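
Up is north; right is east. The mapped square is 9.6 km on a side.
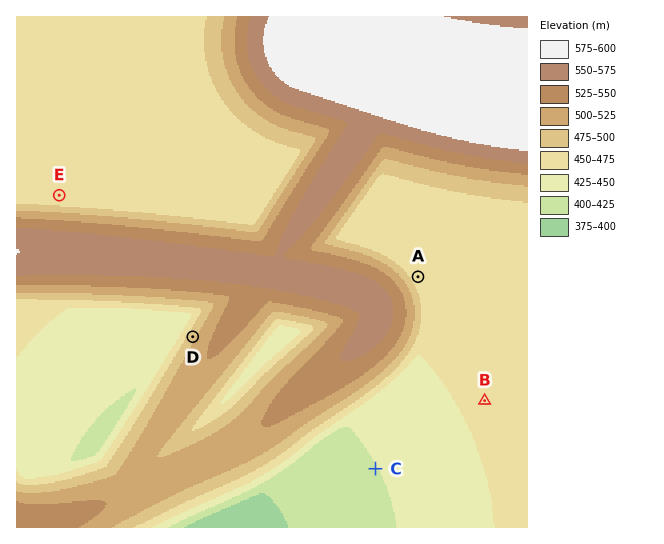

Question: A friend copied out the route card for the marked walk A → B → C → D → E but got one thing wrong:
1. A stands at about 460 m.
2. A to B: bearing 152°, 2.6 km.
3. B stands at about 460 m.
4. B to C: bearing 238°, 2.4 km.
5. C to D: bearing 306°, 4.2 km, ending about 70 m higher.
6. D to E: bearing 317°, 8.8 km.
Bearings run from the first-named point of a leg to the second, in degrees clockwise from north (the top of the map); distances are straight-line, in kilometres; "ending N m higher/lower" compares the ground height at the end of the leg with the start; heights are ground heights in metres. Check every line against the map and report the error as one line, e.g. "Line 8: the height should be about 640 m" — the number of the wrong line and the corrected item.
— Line 6: the distance should be 3.6 km.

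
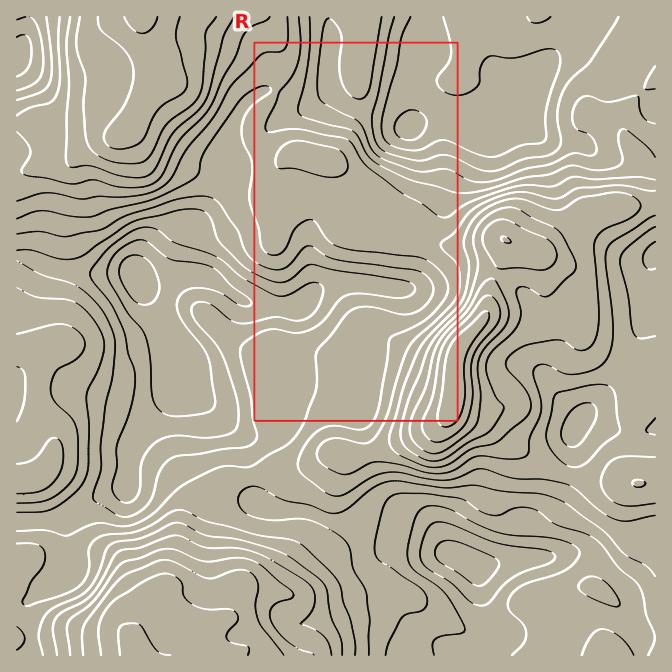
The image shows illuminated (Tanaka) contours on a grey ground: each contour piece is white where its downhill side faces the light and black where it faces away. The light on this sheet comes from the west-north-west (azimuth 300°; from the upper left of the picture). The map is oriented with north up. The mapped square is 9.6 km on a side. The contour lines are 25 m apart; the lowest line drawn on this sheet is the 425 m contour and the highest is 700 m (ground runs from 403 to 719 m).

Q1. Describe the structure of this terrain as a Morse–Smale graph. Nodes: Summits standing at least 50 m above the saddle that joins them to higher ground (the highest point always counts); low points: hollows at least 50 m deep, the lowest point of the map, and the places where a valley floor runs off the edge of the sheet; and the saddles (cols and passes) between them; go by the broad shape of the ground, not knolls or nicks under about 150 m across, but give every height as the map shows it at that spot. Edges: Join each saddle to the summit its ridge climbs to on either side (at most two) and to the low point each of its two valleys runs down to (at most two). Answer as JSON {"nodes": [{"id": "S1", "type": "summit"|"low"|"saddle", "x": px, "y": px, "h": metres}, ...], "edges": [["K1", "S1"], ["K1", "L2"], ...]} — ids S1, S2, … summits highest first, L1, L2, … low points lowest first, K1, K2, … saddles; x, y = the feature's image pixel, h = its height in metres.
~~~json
{"nodes": [
{"id": "S1", "type": "summit", "x": 452, "y": 400, "h": 719},
{"id": "S2", "type": "summit", "x": 140, "y": 17, "h": 708},
{"id": "S3", "type": "summit", "x": 135, "y": 654, "h": 708},
{"id": "S4", "type": "summit", "x": 20, "y": 480, "h": 589},
{"id": "L1", "type": "low", "x": 137, "y": 275, "h": 403},
{"id": "L2", "type": "low", "x": 470, "y": 564, "h": 413},
{"id": "L3", "type": "low", "x": 410, "y": 128, "h": 415},
{"id": "L4", "type": "low", "x": 24, "y": 48, "h": 520},
{"id": "K1", "type": "saddle", "x": 17, "y": 123, "h": 602},
{"id": "K2", "type": "saddle", "x": 275, "y": 92, "h": 550},
{"id": "K3", "type": "saddle", "x": 642, "y": 528, "h": 543},
{"id": "K4", "type": "saddle", "x": 247, "y": 475, "h": 527},
{"id": "K5", "type": "saddle", "x": 42, "y": 520, "h": 517},
{"id": "K6", "type": "saddle", "x": 160, "y": 317, "h": 432}],
"edges": [["K1", "S2"], ["K1", "L1"], ["K1", "L4"], ["K2", "S1"], ["K2", "S2"], ["K2", "L1"], ["K2", "L3"], ["K3", "S1"], ["K3", "L1"], ["K3", "L2"], ["K4", "S1"], ["K4", "S3"], ["K4", "L1"], ["K4", "L2"], ["K5", "S3"], ["K5", "S4"], ["K5", "L1"], ["K6", "S1"], ["K6", "S4"], ["K6", "L1"]]}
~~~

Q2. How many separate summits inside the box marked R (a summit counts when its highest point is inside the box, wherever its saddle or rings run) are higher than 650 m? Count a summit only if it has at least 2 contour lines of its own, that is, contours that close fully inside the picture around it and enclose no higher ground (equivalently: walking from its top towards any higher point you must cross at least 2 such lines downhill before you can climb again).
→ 1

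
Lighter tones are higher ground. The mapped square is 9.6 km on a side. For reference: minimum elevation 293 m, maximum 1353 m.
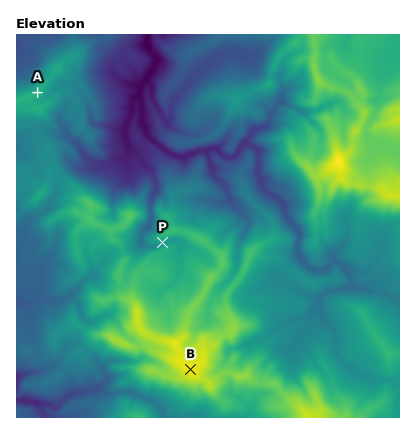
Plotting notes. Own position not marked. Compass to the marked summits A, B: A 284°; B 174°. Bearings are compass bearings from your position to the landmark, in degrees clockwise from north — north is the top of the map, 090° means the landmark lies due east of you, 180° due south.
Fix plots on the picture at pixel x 165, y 124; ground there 440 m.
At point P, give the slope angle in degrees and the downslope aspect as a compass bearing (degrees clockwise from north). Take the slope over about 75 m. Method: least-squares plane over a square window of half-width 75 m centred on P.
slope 15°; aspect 191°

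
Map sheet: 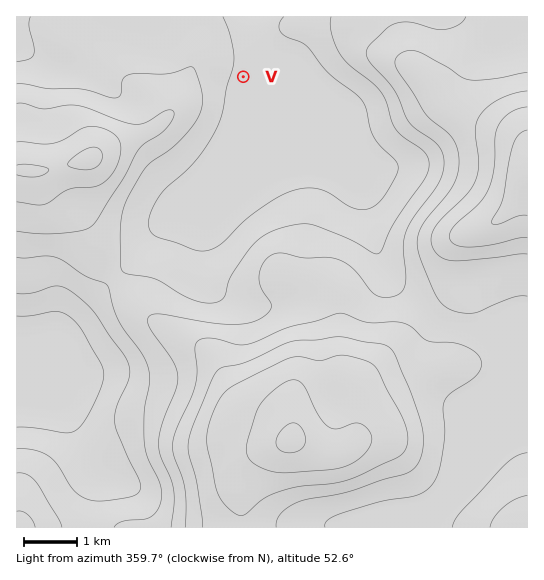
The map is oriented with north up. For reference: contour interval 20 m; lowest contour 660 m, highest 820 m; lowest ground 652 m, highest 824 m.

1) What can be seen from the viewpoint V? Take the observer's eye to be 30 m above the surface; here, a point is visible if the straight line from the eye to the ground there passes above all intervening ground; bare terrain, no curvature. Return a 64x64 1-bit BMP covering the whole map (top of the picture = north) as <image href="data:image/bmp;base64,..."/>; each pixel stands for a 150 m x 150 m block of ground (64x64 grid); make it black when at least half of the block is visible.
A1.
<image width="64" height="64" href="data:image/bmp;base64,Qk0+AgAAAAAAAD4AAAAoAAAAQAAAAEAAAAABAAEAAAAAAAACAAATCwAAEwsAAAIAAAAAAAAA////AAAAAADAAAAAAAAAAMAAAAAAAAAAwAAAAAAAAACAAAAAAAAAAIAAAAAAAAAAgAAAAAAAAAAAAAAAAAAAAAAAAAAAAAAAAAAAAAAAAAAAAAAAAAAAAAAAAAAAgAAAAAAAAYCAAAAAAAIB4AAAAAAAA4H4AAAAAAAD4fAAAAAAAAH78AAAAAAAAf/wAAAAAAAA//AAAAAAAAD/+AAAAAAAAP//8AAAAAAA///4GAAAAAD///wfAAAAAf///h8AAAAH////HgAAAA/////cAAAAP/////AAAAD//B/f8AAAAf/4B4/wAAAD//AHD/AAAAf/4AeP+AAAD//wB//wAAAP//4f//AAAA//////8AAAH//////wAAAf//////gAAD///////AAAP///////AAA////////AAD////////AAP///////+AAf///////4AB////////wAH////////gAff//////+AB4f//////4APh///////wA8D///////AD4P//////8APB///////wB8H///////AHAf//////8A4B///////2HAH/////g//wAf////8AfgAB/////gAAAAf////+AAAAHH////wAAABwf///+AAAA8A////4AAAfgD////AAAD8AP///8AAAPwA////wAAA/gH///+AAAH/g////AAAA=="/>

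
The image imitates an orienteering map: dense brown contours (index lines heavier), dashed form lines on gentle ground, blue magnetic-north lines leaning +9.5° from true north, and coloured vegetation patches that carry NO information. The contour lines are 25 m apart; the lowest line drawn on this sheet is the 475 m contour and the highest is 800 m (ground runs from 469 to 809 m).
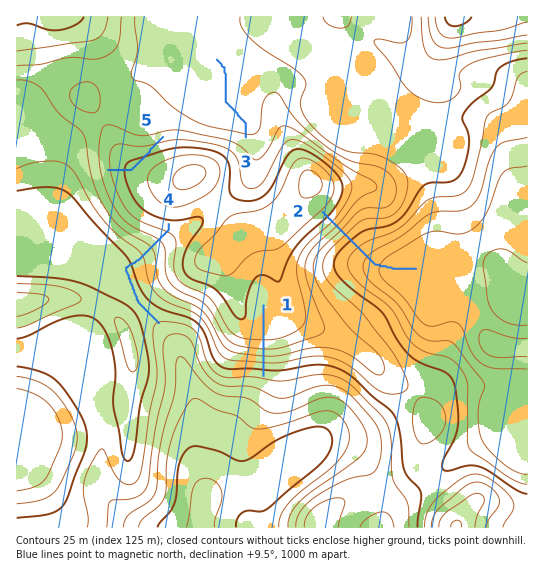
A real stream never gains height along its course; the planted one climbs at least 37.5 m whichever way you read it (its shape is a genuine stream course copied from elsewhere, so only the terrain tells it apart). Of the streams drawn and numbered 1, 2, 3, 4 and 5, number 5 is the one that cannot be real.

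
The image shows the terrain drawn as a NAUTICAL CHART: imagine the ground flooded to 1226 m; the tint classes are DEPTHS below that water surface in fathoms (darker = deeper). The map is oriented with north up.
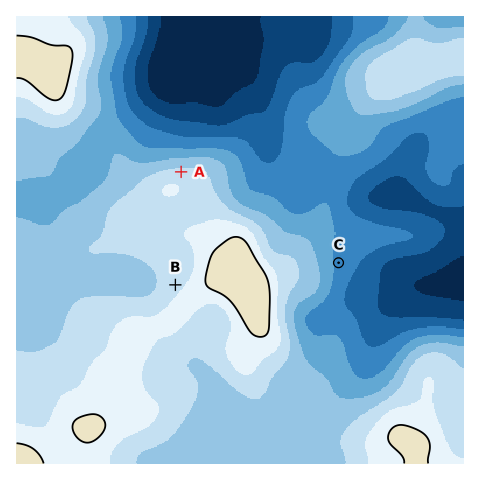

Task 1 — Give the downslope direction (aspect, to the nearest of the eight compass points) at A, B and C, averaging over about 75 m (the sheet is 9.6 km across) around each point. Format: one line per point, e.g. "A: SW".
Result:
A: N
B: NW
C: E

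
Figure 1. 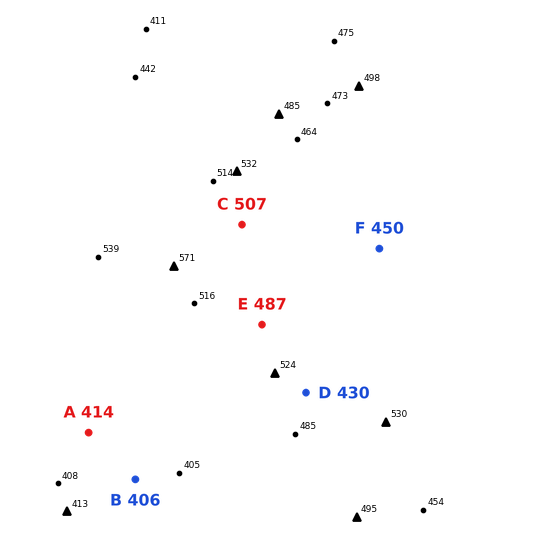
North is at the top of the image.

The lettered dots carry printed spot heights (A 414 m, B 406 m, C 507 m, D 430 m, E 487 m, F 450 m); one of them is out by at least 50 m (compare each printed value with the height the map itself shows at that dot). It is D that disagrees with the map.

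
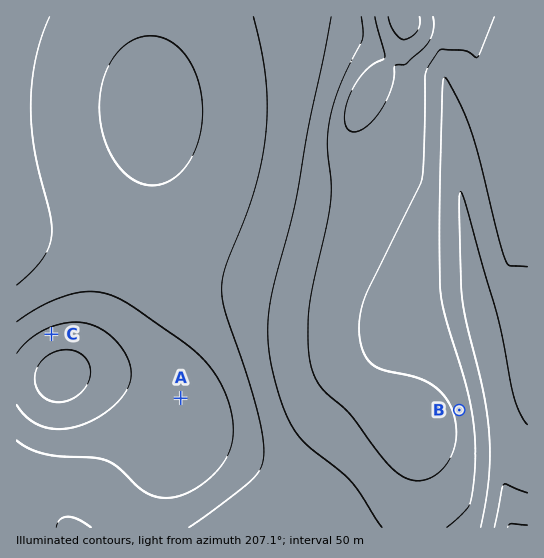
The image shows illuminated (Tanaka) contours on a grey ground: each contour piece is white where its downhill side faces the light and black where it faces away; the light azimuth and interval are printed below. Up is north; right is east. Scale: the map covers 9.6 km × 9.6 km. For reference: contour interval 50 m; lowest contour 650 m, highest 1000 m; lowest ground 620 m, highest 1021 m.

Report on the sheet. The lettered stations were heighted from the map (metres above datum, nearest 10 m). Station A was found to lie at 940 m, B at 760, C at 970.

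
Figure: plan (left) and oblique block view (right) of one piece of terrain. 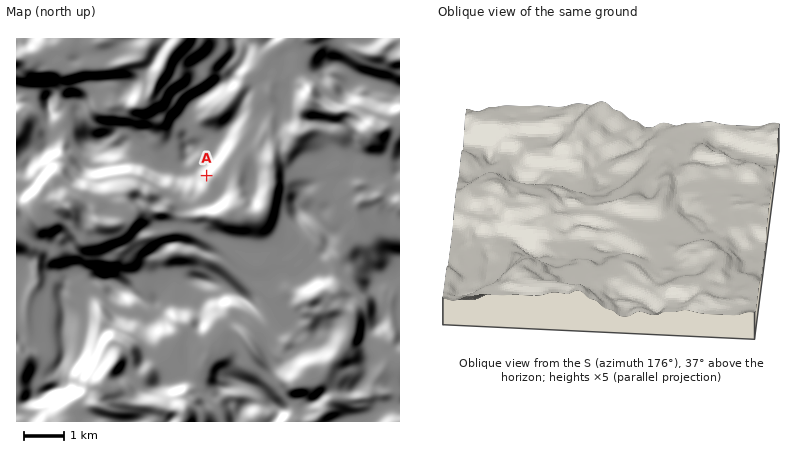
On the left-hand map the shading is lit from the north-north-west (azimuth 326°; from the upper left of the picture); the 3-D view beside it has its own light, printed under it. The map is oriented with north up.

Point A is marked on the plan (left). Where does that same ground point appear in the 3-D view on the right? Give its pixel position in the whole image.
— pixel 613 191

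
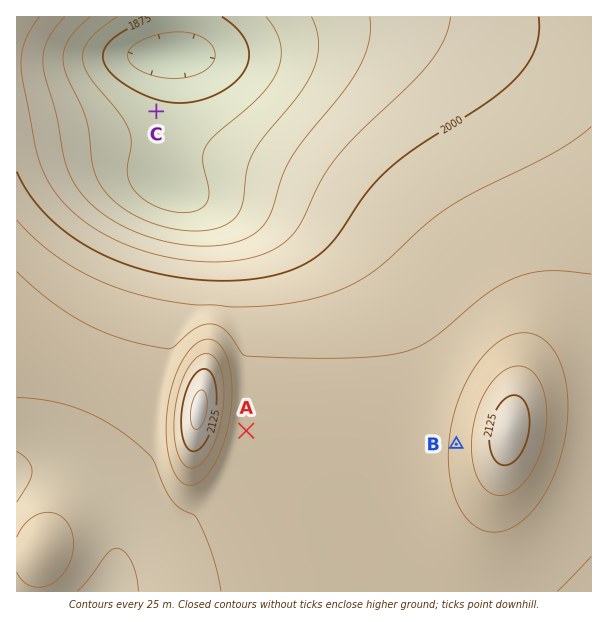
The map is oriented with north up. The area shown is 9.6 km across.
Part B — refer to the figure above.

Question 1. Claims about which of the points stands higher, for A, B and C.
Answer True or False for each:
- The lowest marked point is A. False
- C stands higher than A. False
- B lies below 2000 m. False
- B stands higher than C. True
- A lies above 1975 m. True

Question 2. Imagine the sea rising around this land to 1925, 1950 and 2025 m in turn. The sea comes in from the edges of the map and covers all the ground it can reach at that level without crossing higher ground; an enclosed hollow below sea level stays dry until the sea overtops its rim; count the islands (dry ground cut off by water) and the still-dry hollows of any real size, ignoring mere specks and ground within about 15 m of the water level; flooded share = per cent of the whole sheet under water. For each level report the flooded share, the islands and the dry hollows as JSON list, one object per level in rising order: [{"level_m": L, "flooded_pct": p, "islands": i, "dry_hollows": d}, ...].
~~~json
[{"level_m": 1925, "flooded_pct": 12, "islands": 0, "dry_hollows": 0}, {"level_m": 1950, "flooded_pct": 17, "islands": 0, "dry_hollows": 0}, {"level_m": 2025, "flooded_pct": 42, "islands": 0, "dry_hollows": 0}]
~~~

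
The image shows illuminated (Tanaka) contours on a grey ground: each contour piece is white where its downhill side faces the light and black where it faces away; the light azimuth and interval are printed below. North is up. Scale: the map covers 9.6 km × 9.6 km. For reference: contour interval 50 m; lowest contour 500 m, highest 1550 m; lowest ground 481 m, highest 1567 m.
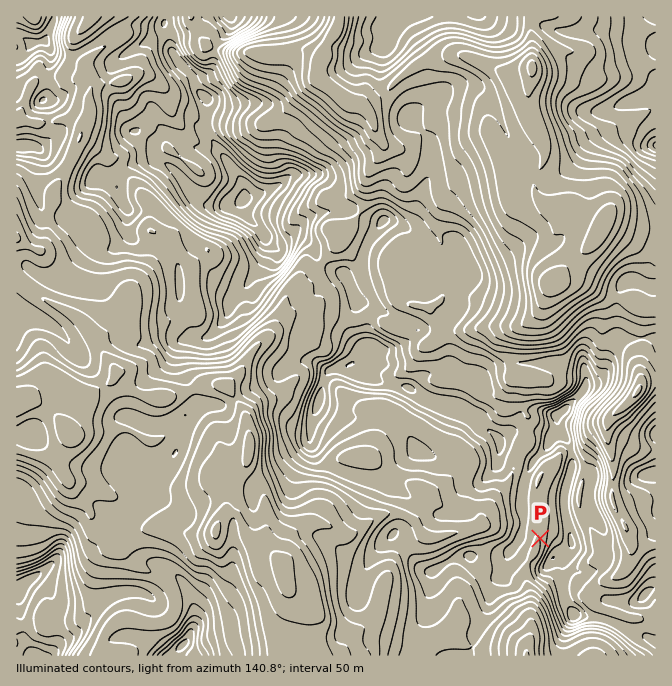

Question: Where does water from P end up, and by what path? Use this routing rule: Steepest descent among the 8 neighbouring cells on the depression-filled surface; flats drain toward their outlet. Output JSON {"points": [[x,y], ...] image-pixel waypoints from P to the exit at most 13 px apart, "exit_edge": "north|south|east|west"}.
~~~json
{"points": [[540, 538], [532, 550], [527, 564], [527, 577], [528, 590], [528, 604], [530, 617], [530, 630], [527, 644], [527, 655]], "exit_edge": "south"}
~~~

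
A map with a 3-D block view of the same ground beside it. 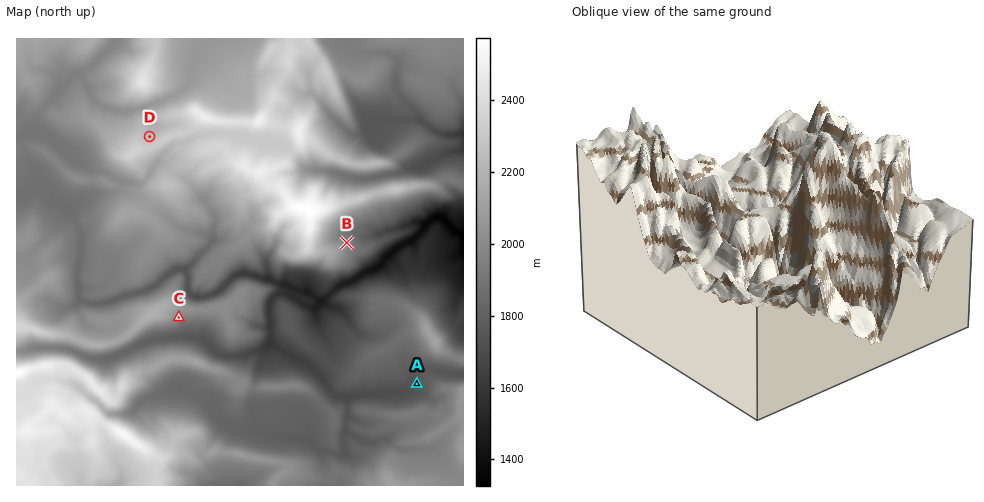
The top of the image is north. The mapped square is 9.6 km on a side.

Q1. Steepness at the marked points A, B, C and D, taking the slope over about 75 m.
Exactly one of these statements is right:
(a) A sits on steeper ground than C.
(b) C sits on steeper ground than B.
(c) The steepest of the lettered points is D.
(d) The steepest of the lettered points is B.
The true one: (b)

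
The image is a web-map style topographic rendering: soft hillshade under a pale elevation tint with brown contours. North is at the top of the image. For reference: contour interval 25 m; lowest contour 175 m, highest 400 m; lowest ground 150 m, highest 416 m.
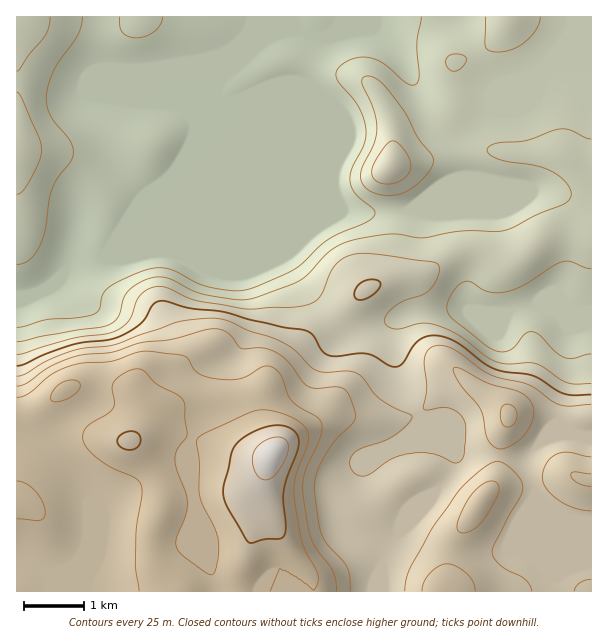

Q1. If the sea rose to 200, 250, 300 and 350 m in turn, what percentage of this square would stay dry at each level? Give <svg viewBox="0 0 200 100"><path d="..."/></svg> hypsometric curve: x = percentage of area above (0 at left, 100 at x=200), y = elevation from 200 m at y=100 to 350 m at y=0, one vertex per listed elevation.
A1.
<svg viewBox="0 0 200 100"><path d="M115 100l-29-33-31-34-36-33"/></svg>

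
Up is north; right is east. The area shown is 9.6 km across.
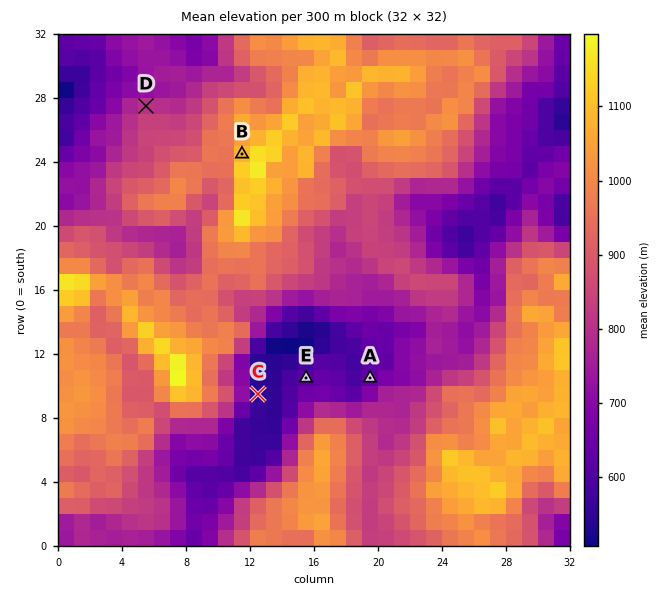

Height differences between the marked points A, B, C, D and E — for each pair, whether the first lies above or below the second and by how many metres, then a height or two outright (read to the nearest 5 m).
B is above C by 570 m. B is above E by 500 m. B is above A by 475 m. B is above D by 295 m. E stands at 605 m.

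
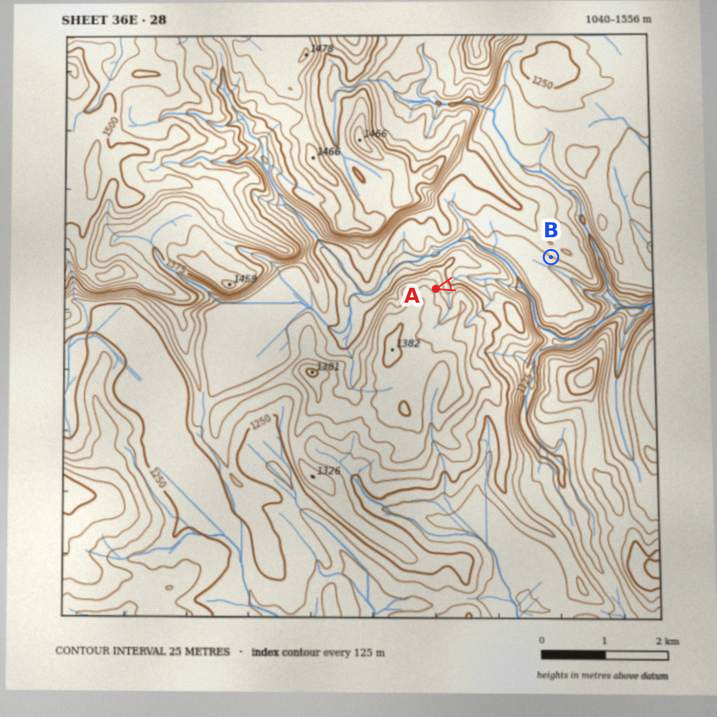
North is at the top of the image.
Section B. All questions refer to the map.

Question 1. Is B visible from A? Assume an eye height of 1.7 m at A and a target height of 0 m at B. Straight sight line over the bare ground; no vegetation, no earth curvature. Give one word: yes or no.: yes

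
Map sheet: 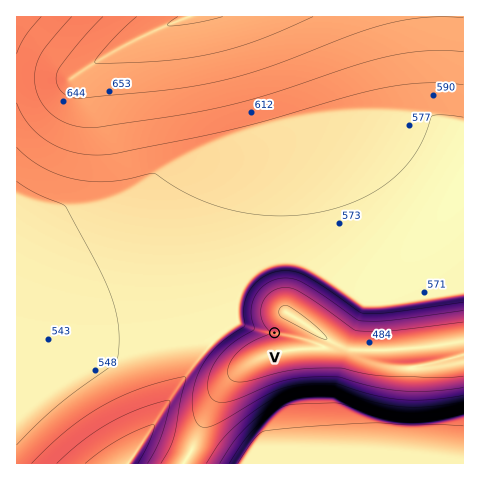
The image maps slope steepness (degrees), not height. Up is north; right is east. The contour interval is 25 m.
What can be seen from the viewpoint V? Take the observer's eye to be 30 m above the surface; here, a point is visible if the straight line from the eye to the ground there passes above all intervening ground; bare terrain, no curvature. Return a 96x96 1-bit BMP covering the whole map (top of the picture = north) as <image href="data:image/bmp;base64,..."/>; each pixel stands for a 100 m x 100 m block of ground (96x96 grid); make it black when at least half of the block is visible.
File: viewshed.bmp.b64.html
<image width="96" height="96" href="data:image/bmp;base64,Qk2+BAAAAAAAAD4AAAAoAAAAYAAAAGAAAAABAAEAAAAAAIAEAAATCwAAEwsAAAIAAAAAAAAA////AAAAAAAAAAB+AAcAAAAAAAAAAAB/AAMAAAAAAAAAAAA/gAOAAAAAAAAAAAAf4APAAAAAAAAAAAAf/AfAAAAAAAAAAAAP///gAAAAAAAAAAAP///wAAAAAAAAAAAH///4AAAAAAAAAAAH///8AAAA/+AAAAAD///+AAAP//8AAAAB////AAA///8AAAAB////wAH///8AAAAA////4Af///8AAAAA//////////8AAAAAf/////////8AAAAAP/////////8AAAAAP/////////8AAAAAH/////////8AAAAAD/////////8AAAAAB/////////8AAAAAB/////////8AAAAAA////////8AAAAAAAf////////gAAAAAAP////////8AAAAAAH////////8AAAAAAD////////8AAAAAAB////////8AAAAAAAf///////8AAAAAAAP///////8AAAAAAAH///////8AAAAAAAD/////AAAAAAAAAAD/////AAAAAAAAAAD/////AAAAAAAAAAD////+AAAAAAAAAAD////AAAAAAAAAAAD///8AAAAAAAAAAAD///4AAAAAAAAAAAB///wAAAAAAAAAAAB///AAAAAAAAAAAAA//+AAAAAAAAAAAAAf/4AAAAAAAAAAAAAH/gAAAAAAAAAAAAAB+AAAAAAAAAAAAAAAAAAAAAAAAAAAAAAAAAAAAAAAAAAAAAAAAAAAAAAAAAAAAAAAAAAAAAAAAAAAAAAAAAAAAAAAAAAAAAAAAAAAAAAAAAAAAAAAAAAAAAAAAAAAAAAAAAAAAAAAAAAAAAAAAAAAAAAAAAAAAAAAAAAAAAAAAAAAAAAAAAAAAAAAAAAAAAAAAAAAAAAAAAAAAAAAAAAAAAAAAAAAAAAAAAAAAAAAAAAAAAAAAAAAAAAAAAAAAAAAAAAAAAAAAAAAAAAAAAAAAAAAAAAAAAAAAAAAAAAAAAAAAAAAAAAAAAAAAAAAAAAAAAAAAAAAAAAAAAAAAAAAAAAAAAAAAAAAAAAAAAAAAAAAAAAAAAAAAAAAAAAAAAAAAAAAAAAAAAAAAAAAAAAAAAAAAAAAAAAAAAAAAAAAAAAAAAAAAAAAAAAAAAAAAAAAAAAAAAAAAAAAAAAAAAAAAAAAAAAAAAAAAAAAAAAAAAAAAAAAAAAAAAAAAAAAAAAAAAAAAAAAAAAAAAAAAAAAAAAAAAAAAAAAAAAAAAAAAAAAAAAAAAAAAAAAAAAAAAAAAAAAAAAAAAAAAAAAAAAAAAAAAAAAAAAAAAAAAAAAAAAAAAAAAAAAAAAAAAAAAAAAAAAAAAAAAAAAAAAAAAAAAAAAAAAAAAAAAAAAAAAAAAAAAAAAAAAAAAAAAAAAAAAAAAAAAAAAAAAAAAAAAAAAAAAAAAAAAAAAAAAAAAAAAAAAAAAAAAAAAAAAAAAAAAAAAAAAAAAAAAAAAAAAAAAAAAAAAAAAAAAAAAAAAAAAAAAAAAAAAAAAAAAAAAAAAAAAAAAAAAAAAAAAAAAAAAAAAAA="/>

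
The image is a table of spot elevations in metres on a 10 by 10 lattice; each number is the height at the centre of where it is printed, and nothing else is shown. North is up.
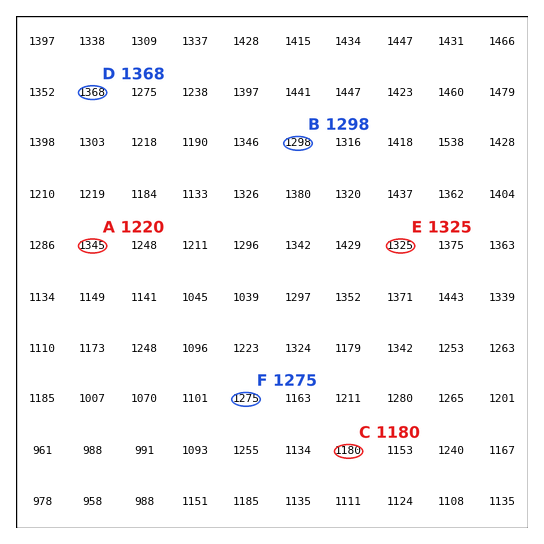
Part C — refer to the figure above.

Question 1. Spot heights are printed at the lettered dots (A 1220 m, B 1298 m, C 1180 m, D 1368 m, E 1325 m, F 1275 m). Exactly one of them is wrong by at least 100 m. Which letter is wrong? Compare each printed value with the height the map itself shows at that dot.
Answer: A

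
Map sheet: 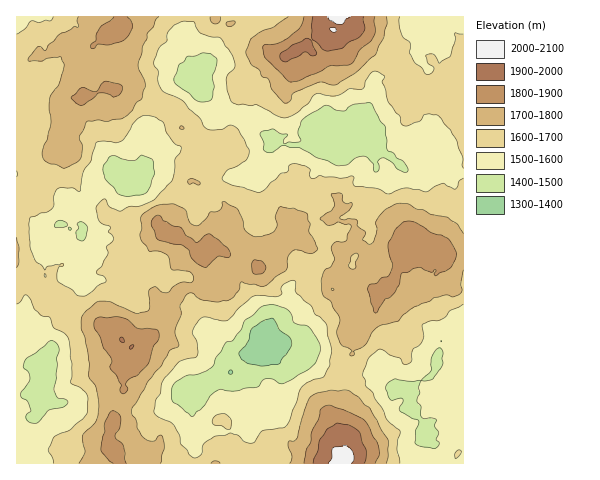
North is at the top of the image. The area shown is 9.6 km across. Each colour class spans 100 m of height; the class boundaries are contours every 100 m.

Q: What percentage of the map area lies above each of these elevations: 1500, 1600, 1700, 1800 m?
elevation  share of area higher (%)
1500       90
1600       63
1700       30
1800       9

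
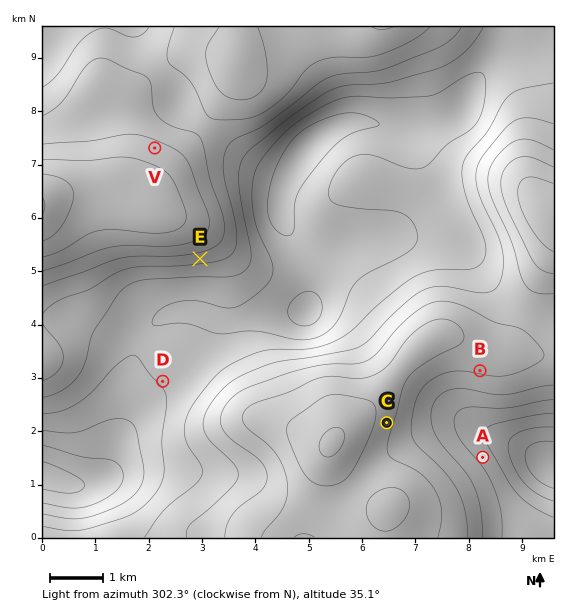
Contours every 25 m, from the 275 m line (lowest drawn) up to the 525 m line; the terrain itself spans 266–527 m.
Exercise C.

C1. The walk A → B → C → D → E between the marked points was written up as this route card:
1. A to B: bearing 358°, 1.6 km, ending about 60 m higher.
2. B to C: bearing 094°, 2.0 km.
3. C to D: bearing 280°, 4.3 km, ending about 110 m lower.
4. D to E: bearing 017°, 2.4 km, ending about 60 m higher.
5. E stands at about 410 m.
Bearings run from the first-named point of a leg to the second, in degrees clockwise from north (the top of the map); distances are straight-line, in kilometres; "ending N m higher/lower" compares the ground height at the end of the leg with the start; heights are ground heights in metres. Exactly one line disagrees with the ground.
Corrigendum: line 2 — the bearing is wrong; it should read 241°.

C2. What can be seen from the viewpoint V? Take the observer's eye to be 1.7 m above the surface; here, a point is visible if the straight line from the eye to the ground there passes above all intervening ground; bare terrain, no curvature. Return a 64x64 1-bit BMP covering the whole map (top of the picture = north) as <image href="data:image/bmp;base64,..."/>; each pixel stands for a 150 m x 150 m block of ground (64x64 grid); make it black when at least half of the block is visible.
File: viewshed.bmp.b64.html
<image width="64" height="64" href="data:image/bmp;base64,Qk0+AgAAAAAAAD4AAAAoAAAAQAAAAEAAAAABAAEAAAAAAAACAAATCwAAEwsAAAIAAAAAAAAA////AAAAAAAAAAAAAAAAAAAAAAAAAAAAAAAAAAAAAAAAAAAAAAAAAAAAAAAAAAAAAAAAAAAAAAAAAAAAAAAAAAAAAAAAAAAAAAAAAAAAAAAAAAAAAAAAAAAAAAAAAAAAAAAAAAAAAAAAAAAAAAAAAAAAAAAAAAAAAAAAAAAAAAAAAAAAAAAAAAAAAAAAAAAAAAAAAAAAAAAAAAAAAAAAAAAAAAAAAAAAAAAAAAAAAAAAAAAAAAAAAAAAAAAAAAAAAAAAAAAAAAAAAAAAAAAAAAAAAAAAAAAAAAAAAAAAAAAAAAAAAAAACAAAAAAAAAAYAAAAAAAAADgAAAAAAAAAPAAAAAAAAAB8AAAAAAAAAH4AAAAAAAAA/wAAAAAAAAD/AAAAAAAAAf8AAAAAAAAB/wAAAAAAAAP/AAAAAAAAB/8AAAAAAAAf/wAAAAAAAD//AAAAAAAAf/8AAAAAAAH//gAAAAAAB//8AAAAAAAf//wAAAAAAP//+AAAAAAB///4AAcAAAH///gADwAAAf//+AAP8AAB///4AA//4AP///gAH//gA///+AB//+AA///4A///8AB///8P///gAH///wf//+AAf+//A///wAB/7/8B//+AAH/n/wCP/4AAf+P/AAf/AAD/4f8AA/8AAP/gfwAD/gAB/8A/AAH8AAD4AA8AAfwAAPgABw=="/>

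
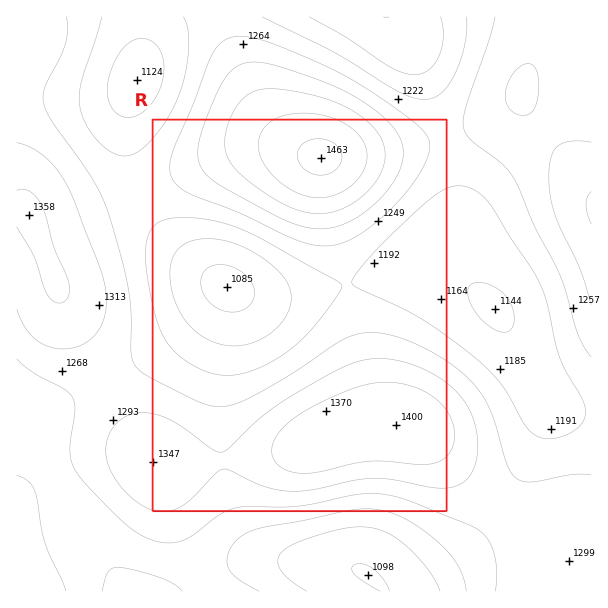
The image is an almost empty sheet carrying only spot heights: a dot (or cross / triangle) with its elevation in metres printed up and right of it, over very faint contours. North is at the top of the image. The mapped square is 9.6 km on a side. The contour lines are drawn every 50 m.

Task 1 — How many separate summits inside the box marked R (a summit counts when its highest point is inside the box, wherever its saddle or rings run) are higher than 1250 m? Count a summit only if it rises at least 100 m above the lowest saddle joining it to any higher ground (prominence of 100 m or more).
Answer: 2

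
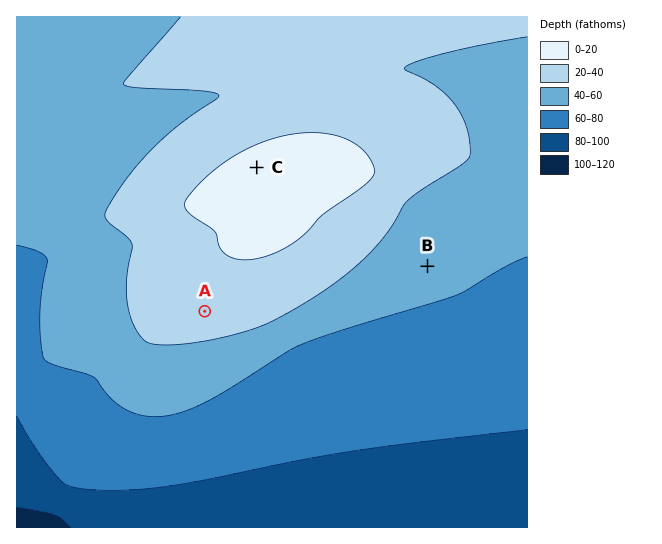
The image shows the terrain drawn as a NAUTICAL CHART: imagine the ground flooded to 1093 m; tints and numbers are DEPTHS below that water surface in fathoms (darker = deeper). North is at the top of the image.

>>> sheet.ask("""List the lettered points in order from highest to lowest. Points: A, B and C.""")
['C', 'A', 'B']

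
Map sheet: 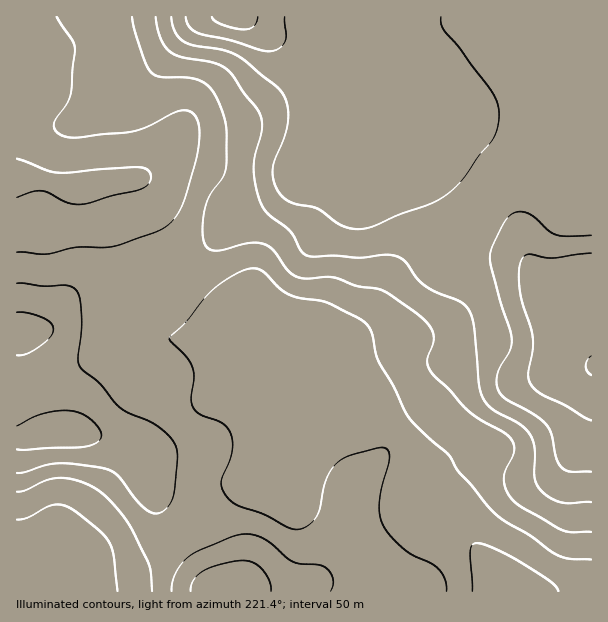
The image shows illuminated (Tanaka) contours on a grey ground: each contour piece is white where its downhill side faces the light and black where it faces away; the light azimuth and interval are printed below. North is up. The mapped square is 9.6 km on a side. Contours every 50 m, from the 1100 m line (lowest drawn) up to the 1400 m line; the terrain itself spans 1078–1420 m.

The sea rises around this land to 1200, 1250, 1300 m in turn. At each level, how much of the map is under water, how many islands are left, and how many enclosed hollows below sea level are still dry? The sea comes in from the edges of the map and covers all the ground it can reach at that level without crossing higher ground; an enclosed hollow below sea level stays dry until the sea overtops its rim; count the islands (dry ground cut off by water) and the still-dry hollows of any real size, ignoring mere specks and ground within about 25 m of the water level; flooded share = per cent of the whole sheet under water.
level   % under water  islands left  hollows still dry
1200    52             0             0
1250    65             0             0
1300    82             0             0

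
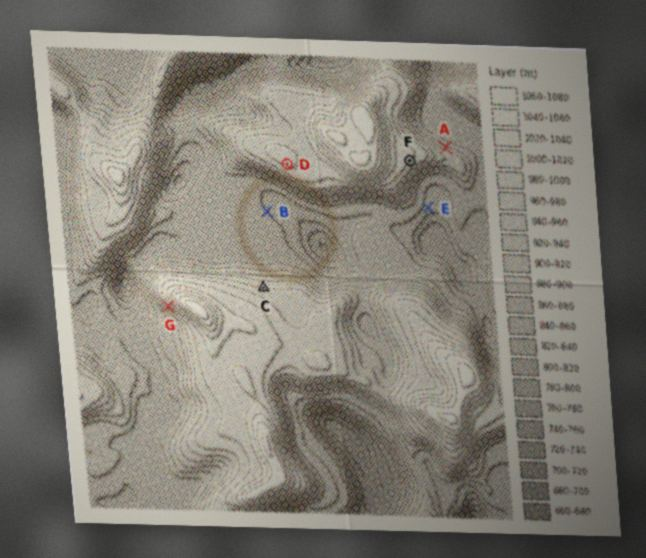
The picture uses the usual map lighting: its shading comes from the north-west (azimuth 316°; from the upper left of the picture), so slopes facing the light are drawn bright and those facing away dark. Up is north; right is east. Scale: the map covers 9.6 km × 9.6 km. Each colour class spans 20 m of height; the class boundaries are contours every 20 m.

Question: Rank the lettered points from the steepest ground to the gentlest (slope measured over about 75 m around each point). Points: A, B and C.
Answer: A C B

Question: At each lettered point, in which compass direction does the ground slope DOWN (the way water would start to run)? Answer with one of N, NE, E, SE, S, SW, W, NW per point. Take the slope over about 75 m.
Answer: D S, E SE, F SE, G SW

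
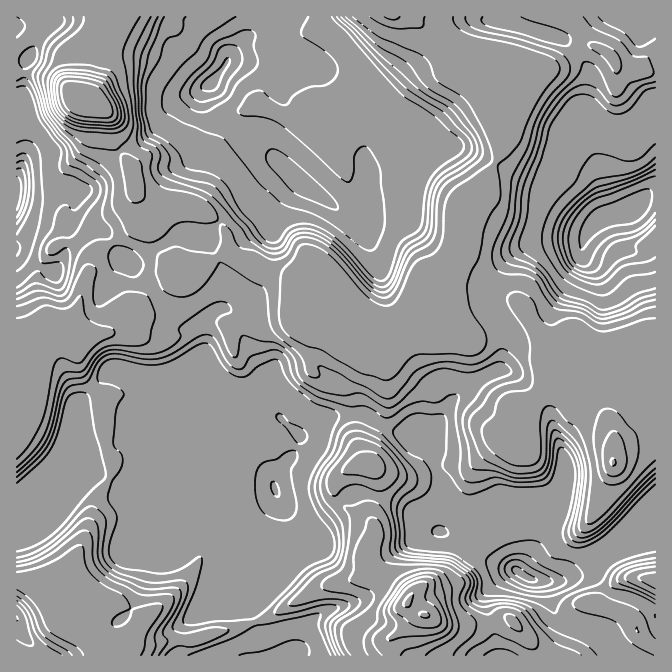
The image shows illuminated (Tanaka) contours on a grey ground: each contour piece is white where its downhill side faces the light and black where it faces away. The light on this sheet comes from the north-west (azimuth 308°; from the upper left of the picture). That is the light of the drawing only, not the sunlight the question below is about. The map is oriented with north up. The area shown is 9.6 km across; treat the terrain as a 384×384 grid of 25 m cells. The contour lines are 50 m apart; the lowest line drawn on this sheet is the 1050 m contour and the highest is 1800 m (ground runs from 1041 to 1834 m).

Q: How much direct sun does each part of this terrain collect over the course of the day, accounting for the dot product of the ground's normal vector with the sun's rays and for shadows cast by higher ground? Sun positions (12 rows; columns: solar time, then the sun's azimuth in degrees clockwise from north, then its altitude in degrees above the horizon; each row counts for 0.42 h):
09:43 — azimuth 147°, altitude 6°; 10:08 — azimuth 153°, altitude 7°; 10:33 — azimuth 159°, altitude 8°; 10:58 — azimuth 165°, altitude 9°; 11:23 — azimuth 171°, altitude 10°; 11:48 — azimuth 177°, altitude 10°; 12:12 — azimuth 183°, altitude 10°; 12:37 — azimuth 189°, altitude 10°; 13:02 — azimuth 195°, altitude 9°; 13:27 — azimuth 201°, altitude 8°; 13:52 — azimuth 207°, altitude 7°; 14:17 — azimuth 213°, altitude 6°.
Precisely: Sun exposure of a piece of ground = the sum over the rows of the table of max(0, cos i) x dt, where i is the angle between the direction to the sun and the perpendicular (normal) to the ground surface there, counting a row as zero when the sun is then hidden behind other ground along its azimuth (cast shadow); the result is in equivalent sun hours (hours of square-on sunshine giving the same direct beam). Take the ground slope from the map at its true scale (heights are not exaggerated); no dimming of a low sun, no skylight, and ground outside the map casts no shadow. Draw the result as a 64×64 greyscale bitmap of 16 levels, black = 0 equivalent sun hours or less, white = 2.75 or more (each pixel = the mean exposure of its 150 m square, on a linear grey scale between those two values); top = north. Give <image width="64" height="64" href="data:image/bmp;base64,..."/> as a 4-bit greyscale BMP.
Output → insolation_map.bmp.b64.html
<image width="64" height="64" href="data:image/bmp;base64,Qk12CAAAAAAAAHYAAAAoAAAAQAAAAEAAAAABAAQAAAAAAAAIAAATCwAAEwsAABAAAAAAAAAAAAAAABEREQAiIiIAMzMzAERERABVVVUAZmZmAHd3dwCIiIgAmZmZAKqqqgC7u7sAzMzMAN3d3QDu7u4A////AFFb23RERGesvuuGVVZlRGq4aJiJqoeJmru5UQABI1nLA77JZDM0VDVnv+yWVVZleXQ0VpvO65qpq6cwAAE1eoIHqWVEMiJIcQABR6qodlZ2MyABat7qZmaJYgAAAkZ2MVh1RERFMza6EAAAAmzspzEAERaauVMyI2QQAAE2ipUiu3REREVUI2pwAAAAAp/+ggABN6chERAAEAAAFaunMAP6VEREREEABIQAABEAA43aUhIQFCATIAAAAAABMhAATqZEREMhAAAAJjETMyEABHmpdSABQyNjAAAAAAAAAn3/QzREMgAAAAADZTMzMhAAEkVUIQABISIAAAAAAAADm5YAEjQxAAAAAAFVREMyEQAAAjMhAAAAAAAAAAERAAAAAAAAEzIAAAAAATVERDMhAAATQxAAAAAAAAAAJDMQAAAAAAABNAAAAAABJEREMyIQABMzIAAAAAAAEjMzSJYhAAAAAAADIAAAARETREQzMiEAIyMhAAAAAAASMzNb/4MAABAAAAFAAAASIiJERDMzIiNTMiAAAAABESIjMiW/9yABEQAAACIQARIjM0REMyIzaHQyAAAAABEjMzMzEkjdUhIhAAAAAREjMzMzREQxAjWacxAAAAAAIzMzREMiNHzGMiEQAAASIzMzMzNERCEUR5kwAAEAABE1VERERCIzV96EMRAAACRDMzREM0REMkVFZ2VFZUMiIkeIeaqVMzNorvqDEQAAFFQzREREVERFZDI1iqmIYyIzV5rP//czNIzL7/lCEAEkVENERERERFhkMRE2dVQhEjM2i+7v5zRVe6ie36QiIkREQ0REREREVUMyAAEzIQASIiSLqHeFNnZURWh82UREUyRERERERERERDIREAAAABIjNYhlRERalkEjRVeqZEV1M0RERERFVERDMiEQAAABEiNXdURERayFMiI0RYlkRXVEREREVWVDMzMzIgAAASIiNGdDRERHy2QhETRFaHVVVERERVVVQzMzREMyEAAVVFVFQyI0RFmnUyARNERXdVVFVVZlRDIjNERERWVSAVmYmpYgAkREWXVDIRI0RFaIdTV3VDMzM0RERERpu6h6zLmHdSARIzNWVEMyIzRERpu2ASIiNERERVVEWM7aisypqnRFMQAAAkVEQzNERERFnvgAAkRURERYqGV6y4aLuXeJmGZkEAADRERENEREREWd6lJGiYZURY3ZdmdlWbl2Znm9yruCACVEREQ0RERERYmc7N///ZZWm4mpiHeahlVVaK3+3dlWdERERDRERERFZVr//+3e64iXWb3tqIZURERWd4iHiZY0RERENERERERERZy4ZVac24VYnOt2VURERFVVVURFVFVDREQzNEQzREMzI0VVREaaZFdollREREREREREQyNGdTI0MQASMxI0RDEBRWVXh1QiVlVURERERENEREQyIkhkIREAAAABABESMQE0QzV5ljRlVERERERDIjRERDIkZ0MgAAAAAAAAAAAzAAASRmaJh2VURERERDEAJEREQ0VUMhAAAAAAAAAAACQhEAJoiGZ2VFVERERDEAATREREMyEREAAAAAAAAAAAFFIAA1RGdkRXdURERDEAABNEREVUEAAAAAAAAAAAAAASQQATQhJFZ4h0I0RDEAAAEjNERmMAAAAAAAAAAAEAABEiIlUzMiNVQxABNDEAAAAAEjRFUwAAAAAAAAAAIRMhECWJlTMhAkMAAAEiAAAAAAAAJERVIAAAAAAAAAExEBERE4qXUyETQxAAAAAAAAAAAAAkREZxAAAAAAAAARIQESI1Z3ZlVnZCAAAAAAAAAAAAADREVYgQAAAAAAAAAiIhE1h2VWeKlzAAAAAAAAAAAAACRERWd2IRAAAAAAASIhERNnZVZndjEAAAAAAAAAAAAANERFZmVCMgAAAAACIyERAUVVQiIQAAAAAAAAAAAREREzNERVVUM1QQAAAANEMjMjRFUgAAAAAAAAAAABERIhESESNERWVDRXQiEBFVRGeKllRCAAAAAAAAAAABEiIiIREAATNFd1REaKupdXZEjMynVDMAAAAAEQAAABIiIiIiEQAAEkeIZERGib38p0M53JdCJTAAABEREAASIiIjIiIhAAADZ5l0REVVVp24VWi6h0EBEAABERIiI0MzMjMzMzIQACVWiHVEREREWGZZ7ZiIhRAAABEiIzRVREMzMzMzMiISdlVndURERERFRYzv///oIAABERI0RVREREQzMzMzRWqFRVd2RERFVURFrv///7UgAAABI0RVREREREQzM0VoqWREV5lkRWiGVEWL7Jh1MzARAAASNERERERERERWeaunVERXq5ZWjMlkV4eFRCETQiIQAAAjMzRERERERXrO7JZEREWbupmsyoWphkMhARNDNEAAABIzM0RERERXrN24ZURERXvdy5iKzNpjEAABJGVEdhAAABNENERERXu6mGVVREREWLy5d3rvMRAAAAAkZ1RYkwAAEkVERERHvKhlVVRFVERFVmZ2ZWUgEQAAASNVZUaIIBJFRERERWvbqXZVVVVUMyESaZYxAnUxAAASNGZVZVdkRWZERERWrdupdlVEQyEQAAF4UhACFCAAABI2aGZ1WctjNDRERVrduYdmVDEAAAAAAjEAAAASIAAAEjVnZWVWirljI0RGruubqYUyAAAAAAFGMAAAAHQiERESNHiFRlVWiHVDNFn/us2YVEMQAAABRlMQAAAV"/>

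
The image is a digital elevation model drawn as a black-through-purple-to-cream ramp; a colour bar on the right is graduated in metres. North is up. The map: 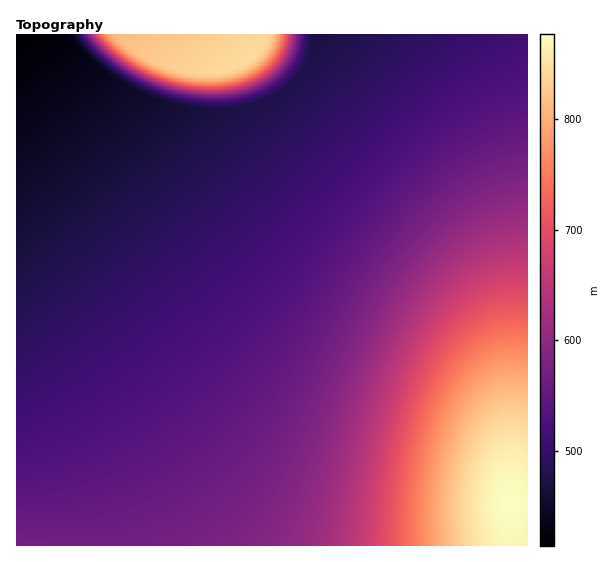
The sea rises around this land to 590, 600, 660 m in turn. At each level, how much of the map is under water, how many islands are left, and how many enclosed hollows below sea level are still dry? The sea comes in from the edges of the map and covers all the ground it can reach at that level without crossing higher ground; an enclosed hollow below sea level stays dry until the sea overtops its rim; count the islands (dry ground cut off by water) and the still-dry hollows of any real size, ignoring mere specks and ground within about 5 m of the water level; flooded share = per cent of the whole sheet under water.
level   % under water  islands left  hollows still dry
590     73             0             0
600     75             0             0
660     83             0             0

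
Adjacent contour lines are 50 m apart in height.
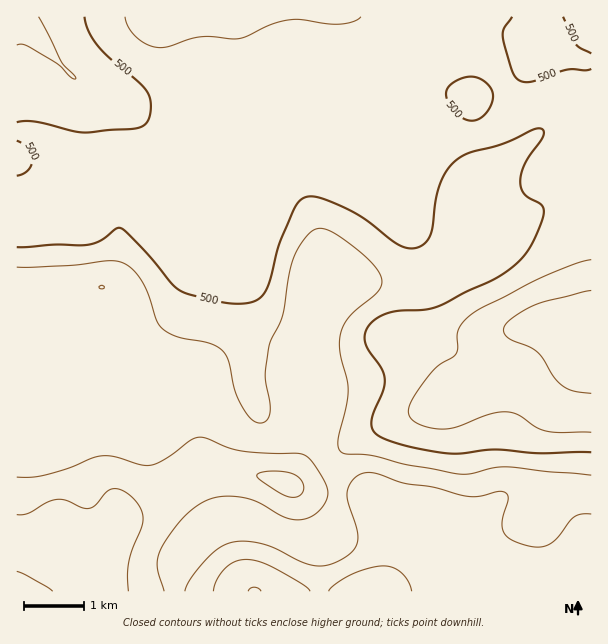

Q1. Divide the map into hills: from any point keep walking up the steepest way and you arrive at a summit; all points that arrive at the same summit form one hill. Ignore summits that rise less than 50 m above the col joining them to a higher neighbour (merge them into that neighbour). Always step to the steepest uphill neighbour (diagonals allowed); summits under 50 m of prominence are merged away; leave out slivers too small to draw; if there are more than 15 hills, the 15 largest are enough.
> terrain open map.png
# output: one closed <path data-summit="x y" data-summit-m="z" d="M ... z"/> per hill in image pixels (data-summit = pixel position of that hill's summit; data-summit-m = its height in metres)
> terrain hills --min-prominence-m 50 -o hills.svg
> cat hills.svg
<path data-summit="17 591" data-summit-m="707" d="M591 16l-355 0 12 43 2 13 8 15 1 9-12 21-9 30-3 21-26 28-15 10-12 6-6 0-38-46-18-8-12 4-15 7-6 7-28 12-32 12-11 1 1 391 157 0 1-13 9-10 20-22 26-17 16-6 33 0 9 5 20 0 16-9 13-14 1-47 13-17 39-21 47-15 22-10 9 1 17-7 15-11 14-14 8-14 6-18 8-8 6-1 15 6 35-1z"/><path data-summit="254 591" data-summit-m="701" d="M542 324l-6 1-8 8-6 18-8 14-14 14-15 11-17 7-9-1-22 10-47 15-39 21-13 17-1 47-13 14-16 9-20 0-9-5-33 0-16 6-26 17-20 22-9 10 0 12 416 1 1-262-35 0z"/><path data-summit="38 38" data-summit-m="553" d="M234 16l-217 0-1 184 11 0 9-2 51-22 6-7 15-7 12-4 18 8 38 46 6 0 27-16 26-28 6-33 6-18 12-21-1-9-8-15-9-40z"/>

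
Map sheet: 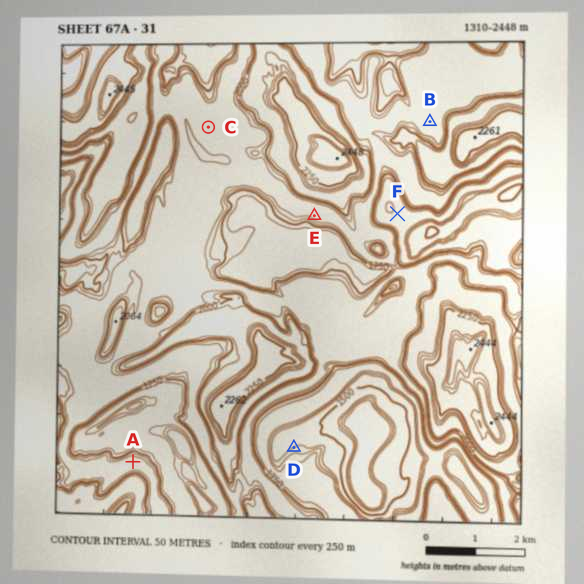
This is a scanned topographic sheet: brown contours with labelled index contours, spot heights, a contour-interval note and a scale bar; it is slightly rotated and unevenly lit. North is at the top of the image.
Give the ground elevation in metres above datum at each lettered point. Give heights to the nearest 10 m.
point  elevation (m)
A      1880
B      1880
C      1880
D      1550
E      1870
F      1690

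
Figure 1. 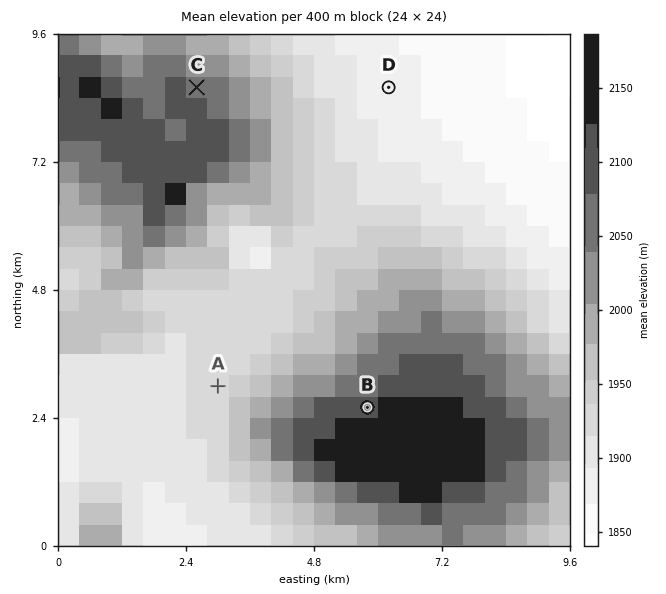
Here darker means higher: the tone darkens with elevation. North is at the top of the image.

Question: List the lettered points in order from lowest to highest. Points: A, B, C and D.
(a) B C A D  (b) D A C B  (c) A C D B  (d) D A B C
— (b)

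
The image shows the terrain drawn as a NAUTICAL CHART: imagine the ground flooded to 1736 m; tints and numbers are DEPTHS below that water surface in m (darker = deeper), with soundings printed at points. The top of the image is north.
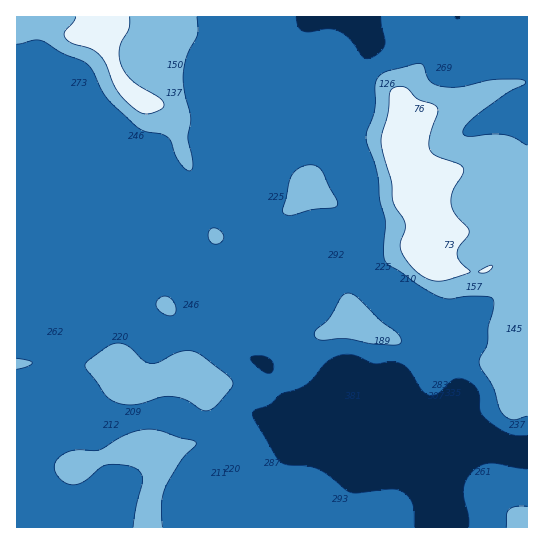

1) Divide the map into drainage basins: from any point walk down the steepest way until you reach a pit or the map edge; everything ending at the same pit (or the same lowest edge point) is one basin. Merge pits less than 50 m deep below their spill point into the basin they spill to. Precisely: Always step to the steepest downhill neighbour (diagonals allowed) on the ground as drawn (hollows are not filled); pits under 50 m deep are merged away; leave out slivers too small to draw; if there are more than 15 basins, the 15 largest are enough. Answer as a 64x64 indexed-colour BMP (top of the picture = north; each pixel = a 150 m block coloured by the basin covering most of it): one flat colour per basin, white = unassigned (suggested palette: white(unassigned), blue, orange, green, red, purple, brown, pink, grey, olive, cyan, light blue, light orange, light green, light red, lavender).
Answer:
<image width="64" height="64" href="data:image/bmp;base64,Qk12CAAAAAAAAHYAAAAoAAAAQAAAAEAAAAABAAQAAAAAAAAIAAATCwAAEwsAABAAAAAAAAAA////ALR3HwAOf/8ALKAsACgn1gC9Z5QAS1aMAMJ34wB/f38AIr28AM++FwDox64AeLv/AIrfmACWmP8A1bDFABERERERERERERERERERERERERERERERERERERERERERERERERERERERERERERERERERERERERERERERERERERERERERERERERERERERERERERERERERERERERERERERERERERERERERERERERERERERERERERERERERERERERERERERERERERERERERERERERERERERERERERERERERERERERERERERERERERERERERERERERERERERERERERERERERERERERERERERERERERERERERERERERERERERERERERERERERERERERERERERERERERERERERERERERERERERERERERERERERERERERERERERERERERERERERERERERERERERERERERERERERERERERERERERERERERERERERERERERERERERERERERERERERERERERERERERERERERERERERERERERERERERERERERERERERERERERERERERERERERERERERERERERERERERERERERERERERERERERERERERERERERERERERERERERERERERERERERERERERERERERERERERERERERERERERERERERERERERERERERERERERERERERERERERERERERERERERERERERERERERERERERERERERERERERERERERERERERERERERERERERERERERERERERERERERERERERERERERERERERERERERERERERERERERERERERERERERERERERERERERERERERERERERERERERERERERERERERERERERERERERERERERERERERERERERERERERERERERERERERERERERERERERERERERERERERERERERERERERERERERERERERERERERERERERERERERERERERERERERERERERERERERERERERERERERERERERERERERERERERERERERERERERERERERERERERERERERERERERERERERERERERERERERERERERERERERERERERERERERERERERERERERERERERERERERERERERERERERERERERERERERERERERERERERERERERERERERERERERERERERERERERERERERERERERERERERERERERERERERERERERERERERERERERERERERERERERERERERERERERERERERERERERERERERERERERERERERERERERERERERERERERERERERERERERERERERERERERERERERERERERERERERERERERERERERERERERERERERERERERERERERERERERERERERERERERERERERERERERERERERERERERERERERERERERERERERERERERERERERERERERERERERERERERERERERERERERERERERERERERERERERERERERERERERERERERERERERERERERERERERERERERERERERERERERERERERERERERERERERERERERERERERERERERERERERERERERERERERERERERERERERERERERERERERERERERERERERERERERERERERERERERERERERERERERERERERERERERERERERERERERERERERERERERERERERERERERERERERERERERERERERERERERERERERERERERERERERERERERERERERERERERERERERERERIiERERERERERERERERERERERERERERERERERERERESIiIiIiIiIhEREREREREREREREREREREREREREREREREiIiIiIiIhERERERERERERERERERERERERERERERERESIiIiIiIhEREREREREREREREREREREREREREREREREREiIiIiIiERERERERERERERERERERERERERERERERERESIiIiIiERERERERERERERERERERERERERERERERERERIiIiIiIREREREREREREREREREREREREREREREREREREiIiIiIhEREREREREREREREREREREREREREREREREREiIiIiIiIRERERERERERERERERERERERERERERERERESIiIiIiIjEREREREREREREREREREREREREREREREREiIiIiIiIjMxERERERERERERERERERERERERERERIiIiIiIiIiIiMzMxERERERERERERERERERERERERERESIiIiIiIiIiIzMzMzERERERERERERERERERERERERERIiIiIiIiIiIiMzMzMzMREREREREREREREREREREREREiIiIiIiIiIiIzMzMzMzMxERERERERERERERERERERESIiIiIiIiIiIiMzMzMzMzMxERERERERERERERERERESIiIiIiIiIiIiIzMzMzMzMzERERERERERERERERERERIiIiIiIiIiIiIiMzMzMzMzMRERERERERERERERERERIiIiIiIiIiIiIiIzMzMzMzMxEREREREREREREREREREiIiIiIiIiIiIiIjMzMzMzMzEREREREREREREREREREREiIiIiIiIiIiIiMzMzMzMzMRERERERERERERERERERESIiIiIiIiIiIiMzMzMzMzMxERERERERERERERERERERIiIiIiIiIiIiMzMzMzMzMz"/>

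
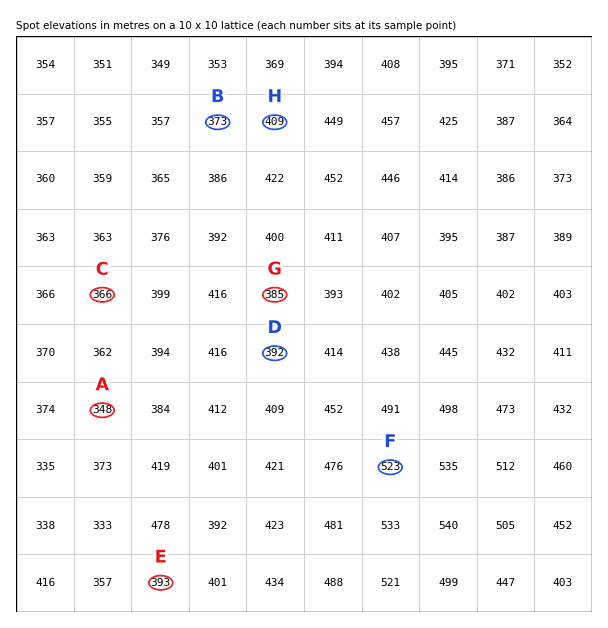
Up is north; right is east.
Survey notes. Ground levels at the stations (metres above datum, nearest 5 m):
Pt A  350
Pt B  375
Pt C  365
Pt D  390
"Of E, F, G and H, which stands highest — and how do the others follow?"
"F H E G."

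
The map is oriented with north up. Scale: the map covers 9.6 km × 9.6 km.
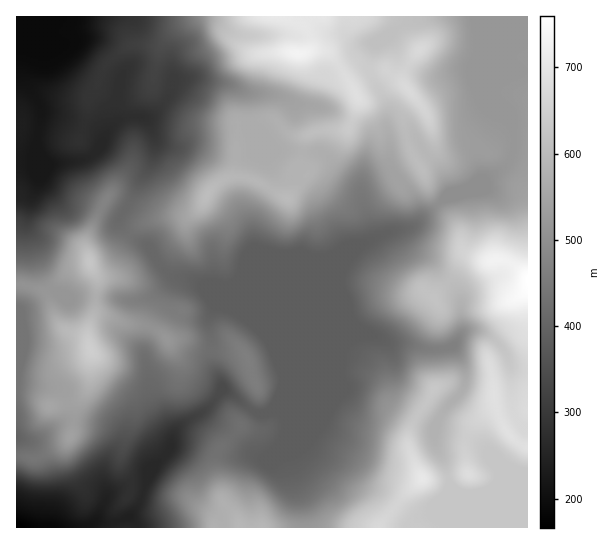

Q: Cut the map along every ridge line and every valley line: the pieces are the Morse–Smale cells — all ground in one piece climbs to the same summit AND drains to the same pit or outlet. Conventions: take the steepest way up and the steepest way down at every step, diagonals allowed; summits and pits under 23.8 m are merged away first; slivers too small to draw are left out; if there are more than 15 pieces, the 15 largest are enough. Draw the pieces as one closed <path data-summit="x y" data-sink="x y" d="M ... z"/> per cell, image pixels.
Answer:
<path data-summit="298 54" data-sink="17 17" d="M286 16l-269 0-1 23 17 6 2 4 0 6-8 18 0 8 14 30 49 17 8 5 4 7 13-17 10-6 10-1 8 1 6 6 6 15 4 5 12 4 24-2 24 8 32 0 2-6-2-20 2 0 22 24 27 1 2-13 6-6 16-4 21 0 8-14 4-16-6-12-18-28-10-8-18 1 4-5 0-10-3-7-6-6z"/><path data-summit="527 281" data-sink="17 527" d="M527 16l-28 1 0 62-4 11 0 8 8 19 9 8 1 4 0 22-4 11-8 9-30 17-25 9-33 30-31 8-24 10-11 12-10 14-47 117 44-44 27-11 1 4 7 4 0 2-8-1 10 8-4 0 13 12 3 5 9 32 43 28 6-13 19-20 5-11-2-21-10-15 9-14 5-2 12 0 7 2 15 13 10 21 7 2 10 0z"/><path data-summit="91 351" data-sink="17 527" d="M178 277l-5 2-20 17-20 5-43-5-23 3-14-10-6 7-8-7-12-4-11 0 0 104 14 2 9 4 11 12 20-4 13-6-8 10-2 22-7 14-31 16-10-3-9 1 1 71 69 0 7-4 14-27 4-5 15-7 19 0 8-19 16-16 7-20 10-9 17-9 18-21 0-9-10-21 1-22-3-21 8-14 12 1-12-13-24-12z"/><path data-summit="207 195" data-sink="17 527" d="M318 152l-15 1-2 9-4 5 10 7-20 25-36-20-22-2-12 7-8 7-6 14-12 10-34 4-18 6-8 9 20 15 6 13 9 10 9 5 18 3 24 12 13 13 20 14 18 16 11 19 6 21 0 17 10-15 44-108 19-24 14-7-13-52-18-14-16-17z"/><path data-summit="422 478" data-sink="17 527" d="M359 335l-8 1-17 8-54 54-5 9 10 8 3 7-4 28 17 53 2 24 146 1 2-42-6-21-9-18-1-21-43-27-3-13-9-24-8-5-2-5-3 1 1-2-3-2 4 0-8-7 8 1 0-2z"/><path data-summit="409 90" data-sink="17 527" d="M497 16l-63 0-21 4-36 23-8 18 0 12 19 34-1 22 2 17 5-5 20-5 11 17 15 16 8 16 2 11 16-5 35-20 11-14 1-28-1-4-9-8-8-19 0-8 2-4z"/><path data-summit="298 54" data-sink="17 527" d="M433 16l-146 1 15 7 6 6 3 7 0 10-4 4 20 1 12 13 18 30 2 8-10 24-11 4-20 0-11 4-3 4-1 12 15 1 7 3 16 17 18 14 13 48-1 6 23-9 19-4 36-32-1-10-8-16-15-16-11-17-20 5-5 5-2-17 1-22-20-38 9-26 36-23z"/><path data-summit="241 527" data-sink="17 527" d="M205 413l-12 4-17 13-7 20-18 20-10 29-12 18 6 9 2 2 165 0-1-25-16-48-1-12-15 16-6 1-8-4-28-27z"/><path data-summit="527 447" data-sink="17 527" d="M479 331l-12 0-5 2-9 13 11 20 1 17-5 11-19 20-6 16 32 7 15 8 9 9 1 5 8 11 0 9-10 13 37-1 1-121-17-3-10-21-7-7z"/><path data-summit="207 195" data-sink="17 17" d="M253 127l-2 0 0 4 2 19-2 3-6 2-26-2-24-8-24 2-12-4-4-4-3 22-12 18-11 24-8 11-2 5 1 6 10 10 9-10 18-6 32-3 14-11 6-14 8-7 12-7 22 2 36 20 20-25-10-7 4-5 2-9-6-2-22 0z"/><path data-summit="91 351" data-sink="17 17" d="M135 116l-10 1-10 6-8 10-7 14-9 9-8 4-34 5-12-12-4 8-17 1 1 122 22 5 8 7 4-6-10-17-14-46 2-25 10-20 0-12 8 10 74 36 8-13 11-24 8-10 7-18 0-14-6-14-6-6z"/><path data-summit="90 262" data-sink="17 17" d="M39 169l0 13-10 20-2 25 14 46 10 16 19-18 15-4 5-4 7 5 10-4 10-10 12-20-9-9-1-9-72-36-6-5z"/><path data-summit="247 358" data-sink="17 527" d="M222 304l-7 2-6 12 3 21-1 22 2 8 12 22 29 21 7 3 5-2 9-4 10-23 0-11-6-21-11-19-11-11-20-15z"/><path data-summit="527 281" data-sink="17 17" d="M17 40l-1 121 17 0 5-8 11 12 34-5 8-4 12-14-3-7-10-7-49-17-14-30 0-8 8-18 0-6-5-5z"/><path data-summit="90 262" data-sink="17 527" d="M130 235l-13 19-10 10-10 4-7-5-5 4-15 4-18 18 15 10 23-3 43 5 13-2 11-6 16-14 3-1-16-12-13-21z"/>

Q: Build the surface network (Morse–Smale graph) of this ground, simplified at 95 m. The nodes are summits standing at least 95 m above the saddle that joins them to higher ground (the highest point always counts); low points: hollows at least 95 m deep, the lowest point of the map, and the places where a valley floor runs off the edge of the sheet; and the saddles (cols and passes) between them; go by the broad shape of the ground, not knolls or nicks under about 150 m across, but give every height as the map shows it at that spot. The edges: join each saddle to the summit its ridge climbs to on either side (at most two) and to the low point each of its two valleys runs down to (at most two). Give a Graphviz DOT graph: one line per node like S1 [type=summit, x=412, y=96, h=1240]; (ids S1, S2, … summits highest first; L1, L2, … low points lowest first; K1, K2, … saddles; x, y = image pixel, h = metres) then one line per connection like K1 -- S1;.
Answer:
graph terrain {
  S1 [type=summit, x=527, y=281, h=760];
  S2 [type=summit, x=298, y=54, h=731];
  S3 [type=summit, x=91, y=350, h=647];
  L1 [type=low, x=19, y=526, h=166];
  L2 [type=low, x=33, y=34, h=191];
  K1 [type=saddle, x=514, y=146, h=518];
  K2 [type=saddle, x=130, y=234, h=428];
  K3 [type=saddle, x=210, y=351, h=425];
  K1 -- S1;
  K1 -- S2;
  K1 -- L1;
  K2 -- S2;
  K2 -- S3;
  K2 -- L1;
  K2 -- L2;
  K3 -- S1;
  K3 -- S3;
  K3 -- L1;
}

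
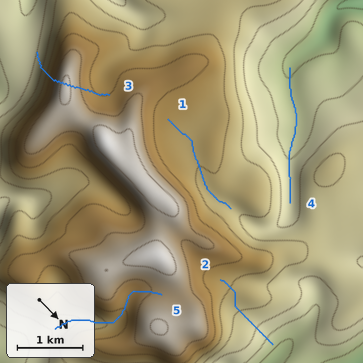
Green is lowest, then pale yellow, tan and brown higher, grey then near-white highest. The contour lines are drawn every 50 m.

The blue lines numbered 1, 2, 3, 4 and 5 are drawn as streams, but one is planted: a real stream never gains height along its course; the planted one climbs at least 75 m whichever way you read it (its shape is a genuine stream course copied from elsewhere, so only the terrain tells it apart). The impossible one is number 3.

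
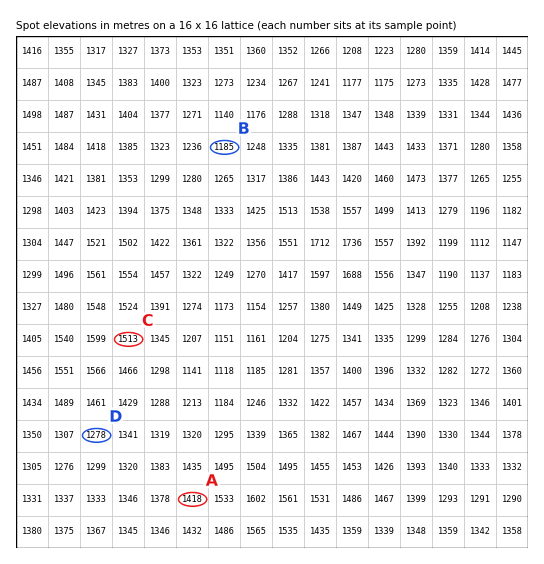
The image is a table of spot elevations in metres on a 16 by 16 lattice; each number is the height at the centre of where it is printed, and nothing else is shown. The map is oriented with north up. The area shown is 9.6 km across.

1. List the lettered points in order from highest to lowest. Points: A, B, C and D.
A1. C A D B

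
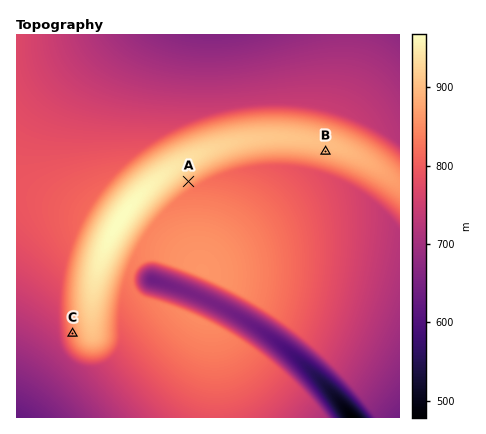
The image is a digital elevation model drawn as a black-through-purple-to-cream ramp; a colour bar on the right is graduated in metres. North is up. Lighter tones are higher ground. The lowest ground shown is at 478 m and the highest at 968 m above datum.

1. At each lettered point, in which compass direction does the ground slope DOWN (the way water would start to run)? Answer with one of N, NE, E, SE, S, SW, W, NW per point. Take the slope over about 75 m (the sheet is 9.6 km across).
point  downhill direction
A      SE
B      S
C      W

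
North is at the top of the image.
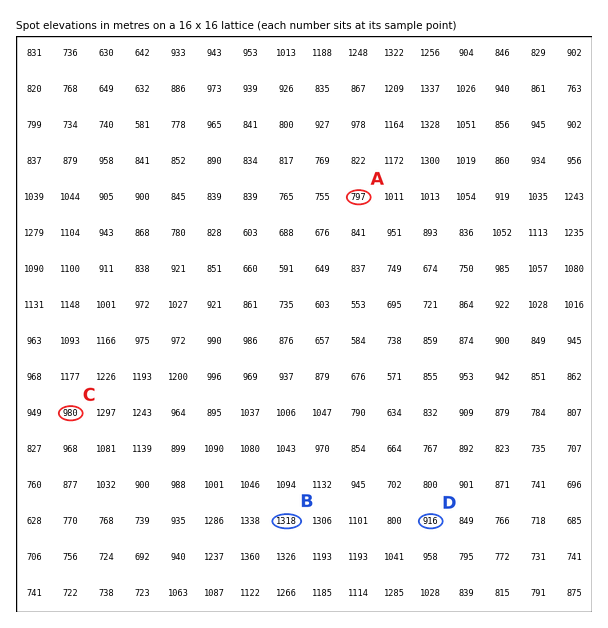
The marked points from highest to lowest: B C D A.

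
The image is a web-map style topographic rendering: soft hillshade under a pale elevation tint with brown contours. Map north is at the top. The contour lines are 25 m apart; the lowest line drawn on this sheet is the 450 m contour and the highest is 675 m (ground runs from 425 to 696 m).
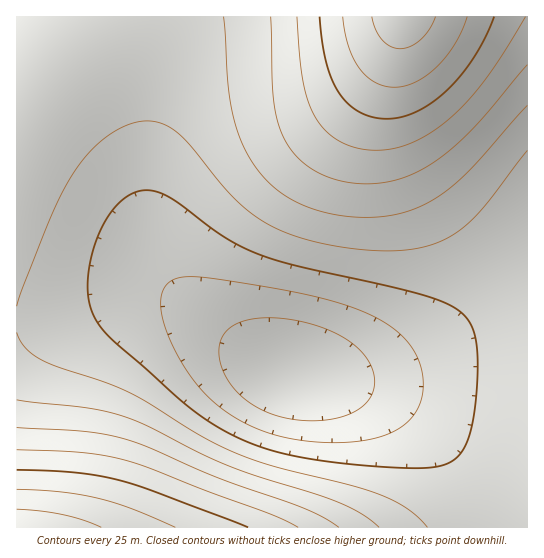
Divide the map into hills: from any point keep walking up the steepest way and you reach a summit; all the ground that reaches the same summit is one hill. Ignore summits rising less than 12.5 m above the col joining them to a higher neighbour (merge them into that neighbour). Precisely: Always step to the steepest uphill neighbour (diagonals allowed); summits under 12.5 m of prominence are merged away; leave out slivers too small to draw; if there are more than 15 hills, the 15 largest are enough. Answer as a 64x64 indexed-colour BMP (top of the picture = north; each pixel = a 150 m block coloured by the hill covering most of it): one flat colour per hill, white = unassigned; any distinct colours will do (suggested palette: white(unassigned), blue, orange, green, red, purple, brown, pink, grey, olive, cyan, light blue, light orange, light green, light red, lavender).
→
<image width="64" height="64" href="data:image/bmp;base64,Qk12CAAAAAAAAHYAAAAoAAAAQAAAAEAAAAABAAQAAAAAAAAIAAATCwAAEwsAABAAAAAAAAAA////ALR3HwAOf/8ALKAsACgn1gC9Z5QAS1aMAMJ34wB/f38AIr28AM++FwDox64AeLv/AIrfmACWmP8A1bDFACIiIiIiIiIiIiIiIiIiIiIiIiIiIiIiIiIiIiIiIiIiIiIiIiIiIiIiIiIiIiIiIiIiIiIiIiIiIiIiIiIiIiIiIiIiIiIiIiIiIiIiIiIiIiIiIiIiIiIiIiIiIiIiIiIiIiIiIiIiIiIiIiIiIiIiIiIiIiIiIiIiIiIiIiIiIiIiIiIiIiIiIiIiIiIiIiIiIiIiIiIiIiIiIiIiIiIiIiIiIiIiIiIiIiIiIiIiIiIiIiIiIiIiIiIiIiIiIiIiIiIiIiIiIiIiIiIiIiIiIiIiIiIiIiIiIiIiIiIiIiIiIiIiIiIiIiIiIiIiIiIiIiIiIiIiIiIiIiIiIiIiIiIiIiIiIiIiIiIiIiIiIiIiIiIiIiIiIiIiIiIiIiIiIiIiIiIiIiIiIiIiIiIiIiIiIiIiIiIiIiIiIiIiIiIiIiIiIiIiIiIiIiIiIiIiIiIiIiIiIiIiIiIiIiIiIiIiIiIiIiIiIiIiIiIiIiIiIiIiIiIiIiIiIiIiIiIiIiIiIiIiIiIiIiIiIiIiIiIiIiIiIiIiIiIiIiIiIiIiIiIiIiIiIiIiIiIiIiIiIiIiIiIiIiIiIiIiIiIiIiIiIiIiIiIiIiIiIiIiIiIiIiIiIiIiIiIiIiIiIiIiIiIiIiIiIiIiIiIiIiIiIiIiIiIiIiIiIiIiIiIiIiIiIiIiIiIiIiIiIiIiIiIiIiIiIiIiIiIiIiIiIiIiIiIiIiIiIiIiIiIiIiIiIiIiIiIiIiIiIiIiIiIiIiIiIiIiIiIiIiIiIiIiIiIiIiIiIiIiIiIiIiIiIiIiIiIiIiIiIiIiIiIiIiIiIiIRERERESIiIiIiIiIiIiIiIiIiIiIiIiIiIiIiIiIiERERERERERIiIiIiIiIiIiIiIiIiIiIiIiIiIiIiIhERERERERERERIiIiIiIiIiIiIiIiIiIiIiIiIiIiIhERERERERERERERIiIiIiIiIiIiIiIiIiIiIiIiIiIRERERERERERERERERIiIiIiIiIiIiIiIiIiIiIiIiIRERERERERERERERERESIiIiIiIiIiIiIiIiIiIiIiERERERERERERERERERERESIiIiIRERIiIiIiIiIiIiERERERERERERERERERERERESIiIhERERESIiIiIiIhEREREREREREREREREREREREREiIiERERERERIiIiIhEREREREREREREREREREREREREREiIRERERERERERERERERERERERERERERERERERERERERIhERERERERERERERERERERERERERERERERERERERERERERERERERERERERERERERERERERERERERERERERERERERERERERERERERERERERERERERERERERERERERERERERERERERERERERERERERERERERERERERERERERERERERERERERERERERERERERERERERERERERERERERERERERERERERERERERERERERERERERERERERERERERERERERERERERERERERERERERERERERERERERERERERERERERERERERERERERERERERERERERERERERERERERERERERERERERERERERERERERERERERERERERERERERERERERERERERERERERERERERERERERERERERERERERERERERERERERERERERERERERERERERERERERERERERERERERERERERERERERERERERERERERERERERERERERERERERERERERERERERERERERERERERERERERERERERERERERERERERERERERERERERERERERERERERERERERERERERERERERERERERERERERERERERERERERERERERERERERERERERERERERERERERERERERERERERERERERERERERERERERERERERERERERERERERERERERERERERERERERERERERERERERERERERERERERERERERERERERERERERERERERERERERERERERERERERERERERERERERERERERERERERERERERERERERERERERERERERERERERERERERERERERERERERERERERERERERERERERERERERERERERERERERERERERERERERERERERERERERERERERERERERERERERERERERERERERERERERERERERERERERERERERERERERERERERERERERERERERERERERERERERERERERERERERERERERERERERERERERERERERERERERERERERERERERERERERERERERERERERERERERERERERERERERERERERERERERERERERERERERERERERERERERERERERERERERERERERERERERERERERERERERERERERERERERERERERERERERERERERERERERERERERERERERERERERERERERERERERERERERERERERERERERERERERERERERERERERERERERERERERERERERERERERERERERERERERERERERERERERERERERERERERERERERERERERERERERERERERERERERERERERERERERERERERERERERERERERERERERERERERERERERERERERERERERERERERERERERERERERERERERERERERER"/>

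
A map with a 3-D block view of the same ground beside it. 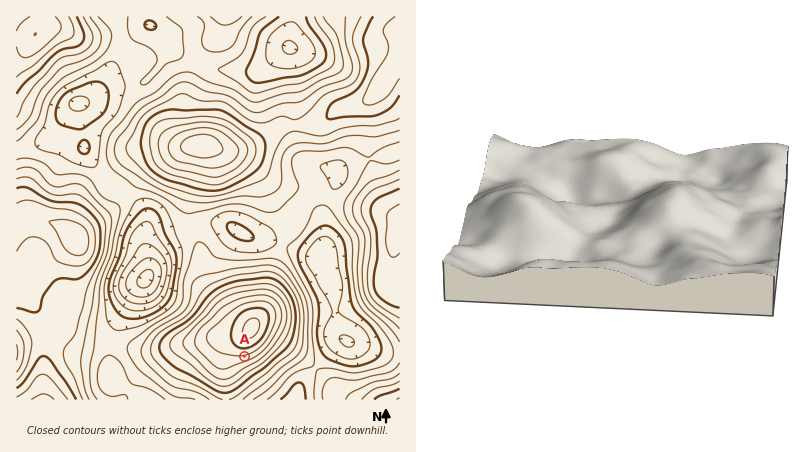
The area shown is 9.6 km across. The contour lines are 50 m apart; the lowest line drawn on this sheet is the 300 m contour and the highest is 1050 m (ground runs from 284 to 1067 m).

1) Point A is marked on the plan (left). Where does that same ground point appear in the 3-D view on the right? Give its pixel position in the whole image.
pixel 500 200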